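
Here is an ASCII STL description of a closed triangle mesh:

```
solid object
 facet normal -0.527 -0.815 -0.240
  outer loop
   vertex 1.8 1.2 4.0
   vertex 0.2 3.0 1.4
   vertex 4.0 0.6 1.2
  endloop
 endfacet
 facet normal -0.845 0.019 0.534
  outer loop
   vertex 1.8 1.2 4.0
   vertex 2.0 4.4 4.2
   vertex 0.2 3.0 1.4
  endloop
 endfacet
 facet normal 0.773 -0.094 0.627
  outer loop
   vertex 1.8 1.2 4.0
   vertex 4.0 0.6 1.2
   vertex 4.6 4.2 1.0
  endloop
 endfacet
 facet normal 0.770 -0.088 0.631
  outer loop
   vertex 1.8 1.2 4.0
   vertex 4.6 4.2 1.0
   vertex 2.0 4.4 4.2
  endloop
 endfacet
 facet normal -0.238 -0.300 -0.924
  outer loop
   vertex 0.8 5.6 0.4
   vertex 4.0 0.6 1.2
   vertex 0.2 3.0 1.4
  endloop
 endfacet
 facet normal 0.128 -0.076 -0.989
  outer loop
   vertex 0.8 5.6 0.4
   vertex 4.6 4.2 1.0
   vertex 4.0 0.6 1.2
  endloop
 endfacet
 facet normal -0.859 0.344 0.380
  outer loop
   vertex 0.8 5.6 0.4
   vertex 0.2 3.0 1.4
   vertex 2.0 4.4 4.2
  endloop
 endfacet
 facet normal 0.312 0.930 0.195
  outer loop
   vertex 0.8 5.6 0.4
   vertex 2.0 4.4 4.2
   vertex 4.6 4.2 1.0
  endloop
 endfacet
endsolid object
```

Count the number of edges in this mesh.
12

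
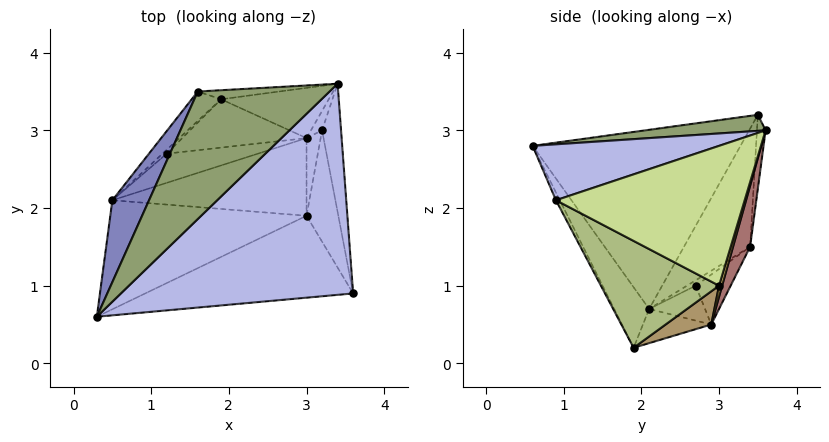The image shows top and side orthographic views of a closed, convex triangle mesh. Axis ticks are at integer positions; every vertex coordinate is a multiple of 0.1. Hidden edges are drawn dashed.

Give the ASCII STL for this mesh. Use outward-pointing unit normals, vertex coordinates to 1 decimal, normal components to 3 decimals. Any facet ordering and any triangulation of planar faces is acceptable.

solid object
 facet normal -0.017 -0.887 -0.461
  outer loop
   vertex 3.0 1.9 0.2
   vertex 3.6 0.9 2.1
   vertex 0.3 0.6 2.8
  endloop
 endfacet
 facet normal -0.906 0.381 0.186
  outer loop
   vertex 0.5 2.1 0.7
   vertex 0.3 0.6 2.8
   vertex 1.6 3.5 3.2
  endloop
 endfacet
 facet normal -0.180 -0.792 -0.583
  outer loop
   vertex 0.5 2.1 0.7
   vertex 3.0 1.9 0.2
   vertex 0.3 0.6 2.8
  endloop
 endfacet
 facet normal 0.224 -0.293 0.929
  outer loop
   vertex 3.4 3.6 3.0
   vertex 0.3 0.6 2.8
   vertex 3.6 0.9 2.1
  endloop
 endfacet
 facet normal 0.119 -0.188 0.975
  outer loop
   vertex 3.4 3.6 3.0
   vertex 1.6 3.5 3.2
   vertex 0.3 0.6 2.8
  endloop
 endfacet
 facet normal 0.958 0.033 -0.285
  outer loop
   vertex 3.2 3.0 1.0
   vertex 3.6 0.9 2.1
   vertex 3.0 1.9 0.2
  endloop
 endfacet
 facet normal 0.984 0.117 -0.134
  outer loop
   vertex 3.2 3.0 1.0
   vertex 3.4 3.6 3.0
   vertex 3.6 0.9 2.1
  endloop
 endfacet
 facet normal -0.166 0.283 -0.944
  outer loop
   vertex 3.0 2.9 0.5
   vertex 3.0 1.9 0.2
   vertex 0.5 2.1 0.7
  endloop
 endfacet
 facet normal 0.914 0.117 -0.389
  outer loop
   vertex 3.0 2.9 0.5
   vertex 3.2 3.0 1.0
   vertex 3.0 1.9 0.2
  endloop
 endfacet
 facet normal 0.302 0.905 -0.302
  outer loop
   vertex 3.0 2.9 0.5
   vertex 3.4 3.6 3.0
   vertex 3.2 3.0 1.0
  endloop
 endfacet
 facet normal -0.623 0.767 -0.155
  outer loop
   vertex 1.9 3.4 1.5
   vertex 0.5 2.1 0.7
   vertex 1.6 3.5 3.2
  endloop
 endfacet
 facet normal -0.063 0.996 -0.070
  outer loop
   vertex 1.9 3.4 1.5
   vertex 1.6 3.5 3.2
   vertex 3.4 3.6 3.0
  endloop
 endfacet
 facet normal 0.165 0.943 -0.290
  outer loop
   vertex 1.9 3.4 1.5
   vertex 3.4 3.6 3.0
   vertex 3.0 2.9 0.5
  endloop
 endfacet
 facet normal -0.268 0.662 -0.700
  outer loop
   vertex 1.2 2.7 1.0
   vertex 3.0 2.9 0.5
   vertex 0.5 2.1 0.7
  endloop
 endfacet
 facet normal -0.498 0.775 -0.388
  outer loop
   vertex 1.2 2.7 1.0
   vertex 0.5 2.1 0.7
   vertex 1.9 3.4 1.5
  endloop
 endfacet
 facet normal -0.259 0.719 -0.645
  outer loop
   vertex 1.2 2.7 1.0
   vertex 1.9 3.4 1.5
   vertex 3.0 2.9 0.5
  endloop
 endfacet
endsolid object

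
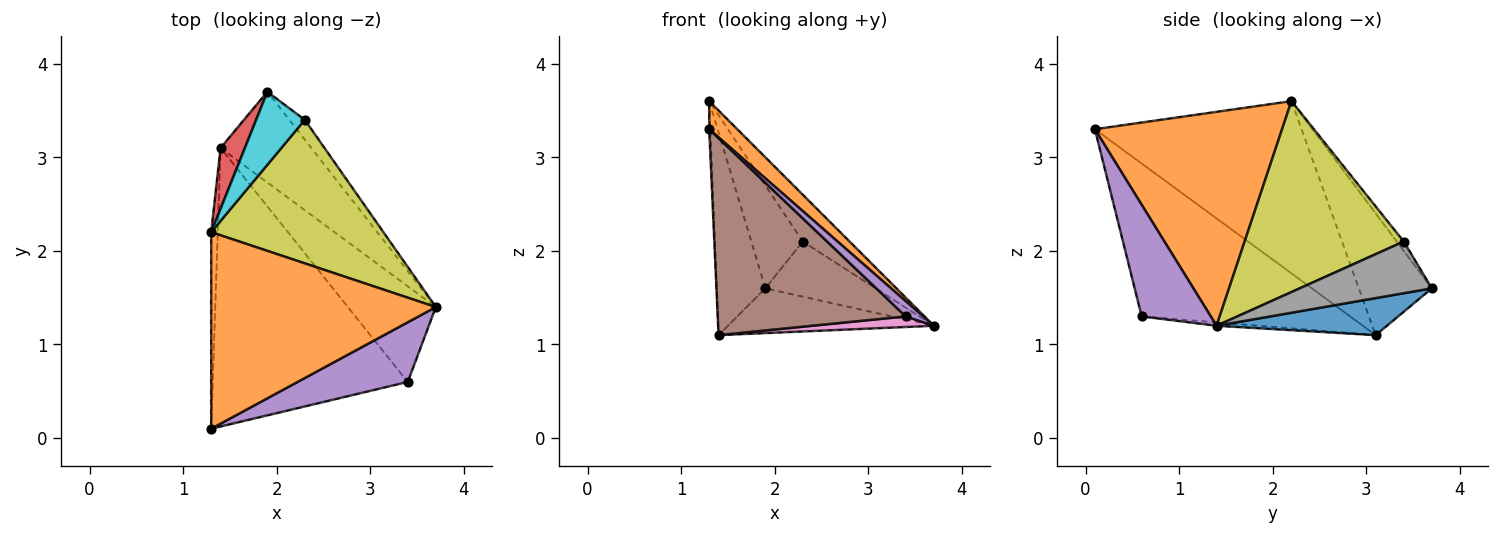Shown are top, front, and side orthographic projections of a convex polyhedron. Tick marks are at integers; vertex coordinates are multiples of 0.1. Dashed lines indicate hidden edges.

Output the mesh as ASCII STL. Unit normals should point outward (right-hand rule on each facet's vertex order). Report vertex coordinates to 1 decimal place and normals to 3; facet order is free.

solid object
 facet normal 0.344 0.415 -0.842
  outer loop
   vertex 1.4 3.1 1.1
   vertex 1.9 3.7 1.6
   vertex 3.7 1.4 1.2
  endloop
 endfacet
 facet normal 0.686 -0.103 0.720
  outer loop
   vertex 1.3 2.2 3.6
   vertex 1.3 0.1 3.3
   vertex 3.7 1.4 1.2
  endloop
 endfacet
 facet normal -0.999 0.005 -0.038
  outer loop
   vertex 1.3 2.2 3.6
   vertex 1.4 3.1 1.1
   vertex 1.3 0.1 3.3
  endloop
 endfacet
 facet normal -0.821 0.547 0.164
  outer loop
   vertex 1.3 2.2 3.6
   vertex 1.9 3.7 1.6
   vertex 1.4 3.1 1.1
  endloop
 endfacet
 facet normal 0.701 -0.176 0.692
  outer loop
   vertex 3.4 0.6 1.3
   vertex 3.7 1.4 1.2
   vertex 1.3 0.1 3.3
  endloop
 endfacet
 facet normal -0.539 -0.486 -0.688
  outer loop
   vertex 3.4 0.6 1.3
   vertex 1.3 0.1 3.3
   vertex 1.4 3.1 1.1
  endloop
 endfacet
 facet normal -0.038 -0.110 -0.993
  outer loop
   vertex 3.4 0.6 1.3
   vertex 1.4 3.1 1.1
   vertex 3.7 1.4 1.2
  endloop
 endfacet
 facet normal 0.748 0.625 -0.224
  outer loop
   vertex 2.3 3.4 2.1
   vertex 3.7 1.4 1.2
   vertex 1.9 3.7 1.6
  endloop
 endfacet
 facet normal 0.725 0.213 0.654
  outer loop
   vertex 2.3 3.4 2.1
   vertex 1.3 2.2 3.6
   vertex 3.7 1.4 1.2
  endloop
 endfacet
 facet normal -0.111 0.811 0.575
  outer loop
   vertex 2.3 3.4 2.1
   vertex 1.9 3.7 1.6
   vertex 1.3 2.2 3.6
  endloop
 endfacet
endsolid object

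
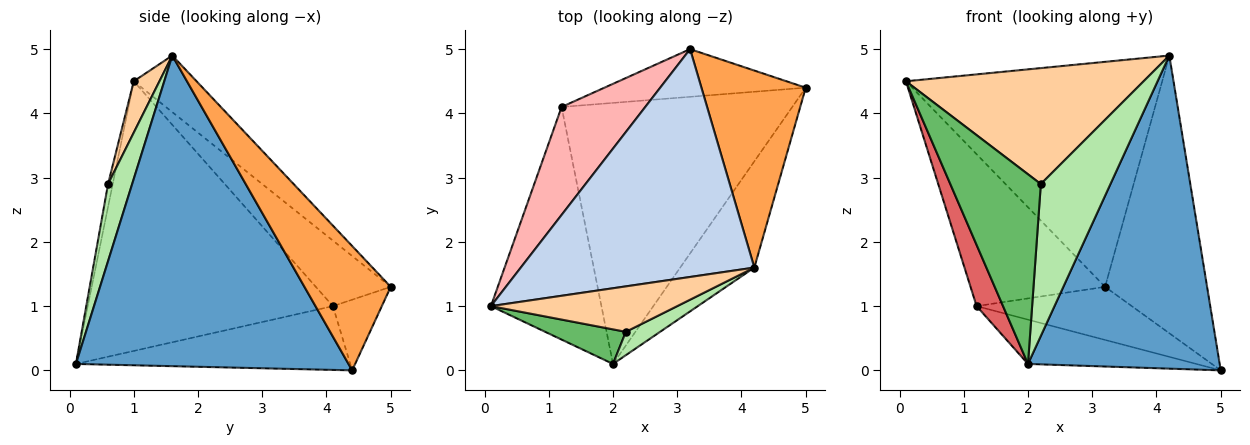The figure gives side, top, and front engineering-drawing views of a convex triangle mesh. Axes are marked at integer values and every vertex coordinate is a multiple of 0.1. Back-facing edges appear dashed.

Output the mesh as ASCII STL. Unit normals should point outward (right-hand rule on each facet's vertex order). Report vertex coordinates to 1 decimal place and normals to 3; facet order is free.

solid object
 facet normal 0.803 -0.565 -0.192
  outer loop
   vertex 2.0 0.1 0.1
   vertex 5.0 4.4 0.0
   vertex 4.2 1.6 4.9
  endloop
 endfacet
 facet normal -0.170 0.692 0.701
  outer loop
   vertex 3.2 5.0 1.3
   vertex 0.1 1.0 4.5
   vertex 4.2 1.6 4.9
  endloop
 endfacet
 facet normal 0.568 0.671 0.476
  outer loop
   vertex 3.2 5.0 1.3
   vertex 4.2 1.6 4.9
   vertex 5.0 4.4 0.0
  endloop
 endfacet
 facet normal 0.100 -0.926 0.363
  outer loop
   vertex 2.2 0.6 2.9
   vertex 4.2 1.6 4.9
   vertex 0.1 1.0 4.5
  endloop
 endfacet
 facet normal -0.051 -0.983 0.179
  outer loop
   vertex 2.2 0.6 2.9
   vertex 0.1 1.0 4.5
   vertex 2.0 0.1 0.1
  endloop
 endfacet
 facet normal 0.324 -0.935 0.144
  outer loop
   vertex 2.2 0.6 2.9
   vertex 2.0 0.1 0.1
   vertex 4.2 1.6 4.9
  endloop
 endfacet
 facet normal -0.921 -0.099 -0.377
  outer loop
   vertex 1.2 4.1 1.0
   vertex 2.0 0.1 0.1
   vertex 0.1 1.0 4.5
  endloop
 endfacet
 facet normal -0.413 0.742 0.528
  outer loop
   vertex 1.2 4.1 1.0
   vertex 0.1 1.0 4.5
   vertex 3.2 5.0 1.3
  endloop
 endfacet
 facet normal -0.263 0.161 -0.951
  outer loop
   vertex 1.2 4.1 1.0
   vertex 5.0 4.4 0.0
   vertex 2.0 0.1 0.1
  endloop
 endfacet
 facet normal -0.228 0.724 -0.651
  outer loop
   vertex 1.2 4.1 1.0
   vertex 3.2 5.0 1.3
   vertex 5.0 4.4 0.0
  endloop
 endfacet
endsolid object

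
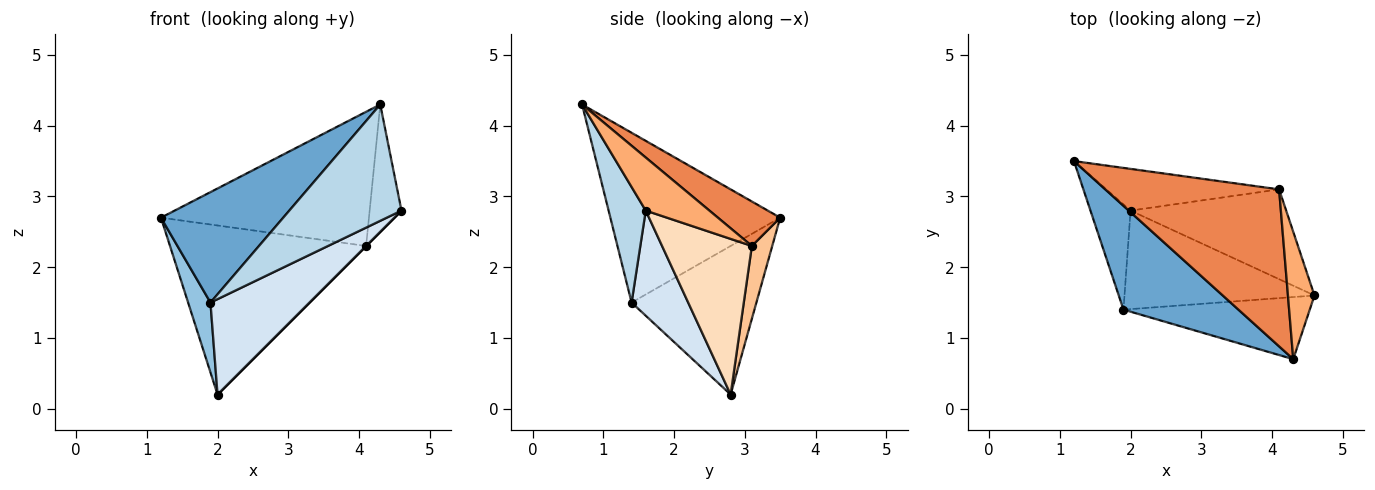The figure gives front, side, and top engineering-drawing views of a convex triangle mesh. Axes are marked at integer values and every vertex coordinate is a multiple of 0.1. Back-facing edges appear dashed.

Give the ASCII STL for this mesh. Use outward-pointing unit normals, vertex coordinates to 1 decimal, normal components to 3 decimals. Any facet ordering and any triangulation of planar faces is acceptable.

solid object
 facet normal -0.711 -0.512 0.482
  outer loop
   vertex 1.9 1.4 1.5
   vertex 4.3 0.7 4.3
   vertex 1.2 3.5 2.7
  endloop
 endfacet
 facet normal -0.951 -0.170 -0.257
  outer loop
   vertex 1.9 1.4 1.5
   vertex 1.2 3.5 2.7
   vertex 2.0 2.8 0.2
  endloop
 endfacet
 facet normal 0.280 -0.847 -0.452
  outer loop
   vertex 1.9 1.4 1.5
   vertex 4.6 1.6 2.8
   vertex 4.3 0.7 4.3
  endloop
 endfacet
 facet normal 0.369 -0.646 -0.668
  outer loop
   vertex 1.9 1.4 1.5
   vertex 2.0 2.8 0.2
   vertex 4.6 1.6 2.8
  endloop
 endfacet
 facet normal 0.191 0.638 0.746
  outer loop
   vertex 4.1 3.1 2.3
   vertex 1.2 3.5 2.7
   vertex 4.3 0.7 4.3
  endloop
 endfacet
 facet normal 0.816 0.408 0.408
  outer loop
   vertex 4.1 3.1 2.3
   vertex 4.3 0.7 4.3
   vertex 4.6 1.6 2.8
  endloop
 endfacet
 facet normal 0.100 0.966 -0.238
  outer loop
   vertex 4.1 3.1 2.3
   vertex 2.0 2.8 0.2
   vertex 1.2 3.5 2.7
  endloop
 endfacet
 facet normal 0.707 0.000 -0.707
  outer loop
   vertex 4.1 3.1 2.3
   vertex 4.6 1.6 2.8
   vertex 2.0 2.8 0.2
  endloop
 endfacet
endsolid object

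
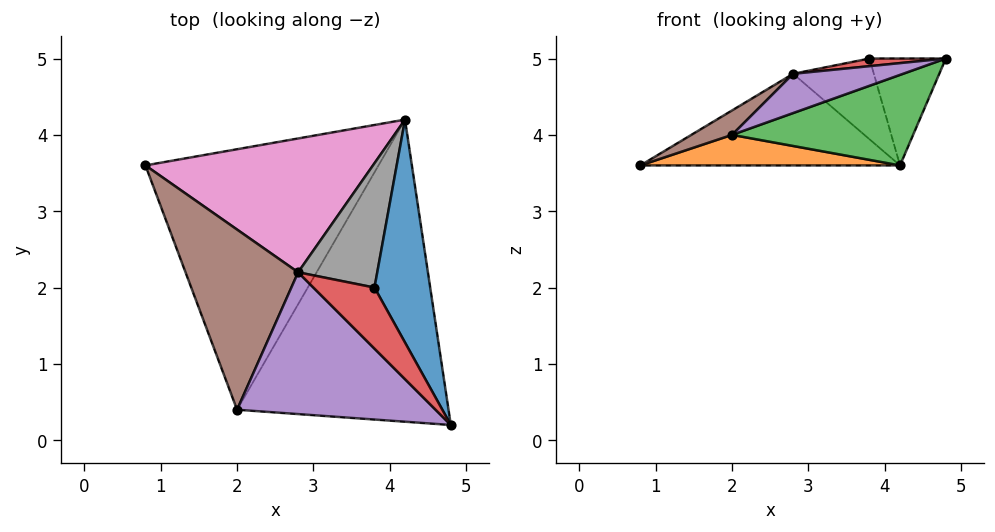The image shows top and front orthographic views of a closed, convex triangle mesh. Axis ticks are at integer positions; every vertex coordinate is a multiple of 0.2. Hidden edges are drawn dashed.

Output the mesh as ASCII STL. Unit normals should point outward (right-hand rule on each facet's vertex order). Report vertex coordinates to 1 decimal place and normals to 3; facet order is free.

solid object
 facet normal 0.614 0.341 0.712
  outer loop
   vertex 3.8 2.0 5.0
   vertex 4.8 0.2 5.0
   vertex 4.2 4.2 3.6
  endloop
 endfacet
 facet normal 0.021 -0.116 -0.993
  outer loop
   vertex 2.0 0.4 4.0
   vertex 0.8 3.6 3.6
   vertex 4.2 4.2 3.6
  endloop
 endfacet
 facet normal 0.306 -0.273 -0.912
  outer loop
   vertex 2.0 0.4 4.0
   vertex 4.2 4.2 3.6
   vertex 4.8 0.2 5.0
  endloop
 endfacet
 facet normal -0.218 -0.121 0.968
  outer loop
   vertex 2.8 2.2 4.8
   vertex 4.8 0.2 5.0
   vertex 3.8 2.0 5.0
  endloop
 endfacet
 facet normal -0.341 -0.251 0.906
  outer loop
   vertex 2.8 2.2 4.8
   vertex 2.0 0.4 4.0
   vertex 4.8 0.2 5.0
  endloop
 endfacet
 facet normal -0.567 -0.111 0.816
  outer loop
   vertex 2.8 2.2 4.8
   vertex 0.8 3.6 3.6
   vertex 2.0 0.4 4.0
  endloop
 endfacet
 facet normal -0.099 0.562 0.821
  outer loop
   vertex 2.8 2.2 4.8
   vertex 4.2 4.2 3.6
   vertex 0.8 3.6 3.6
  endloop
 endfacet
 facet normal -0.059 0.544 0.837
  outer loop
   vertex 2.8 2.2 4.8
   vertex 3.8 2.0 5.0
   vertex 4.2 4.2 3.6
  endloop
 endfacet
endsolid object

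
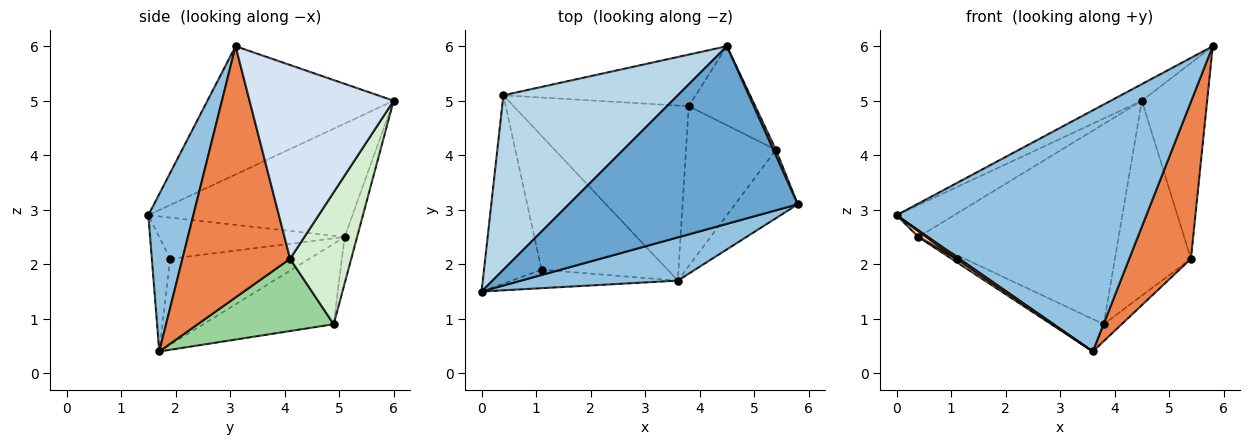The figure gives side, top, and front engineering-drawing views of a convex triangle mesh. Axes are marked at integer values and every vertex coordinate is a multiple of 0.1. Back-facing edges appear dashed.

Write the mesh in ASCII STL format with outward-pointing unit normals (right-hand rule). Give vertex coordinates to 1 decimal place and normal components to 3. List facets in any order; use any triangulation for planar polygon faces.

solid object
 facet normal -0.487 0.081 0.869
  outer loop
   vertex 4.5 6.0 5.0
   vertex 0.0 1.5 2.9
   vertex 5.8 3.1 6.0
  endloop
 endfacet
 facet normal 0.175 -0.969 0.174
  outer loop
   vertex 3.6 1.7 0.4
   vertex 5.8 3.1 6.0
   vertex 0.0 1.5 2.9
  endloop
 endfacet
 facet normal -0.539 0.152 0.829
  outer loop
   vertex 0.4 5.1 2.5
   vertex 0.0 1.5 2.9
   vertex 4.5 6.0 5.0
  endloop
 endfacet
 facet normal 0.911 0.413 0.012
  outer loop
   vertex 5.4 4.1 2.1
   vertex 4.5 6.0 5.0
   vertex 5.8 3.1 6.0
  endloop
 endfacet
 facet normal 0.848 -0.486 -0.212
  outer loop
   vertex 5.4 4.1 2.1
   vertex 5.8 3.1 6.0
   vertex 3.6 1.7 0.4
  endloop
 endfacet
 facet normal -0.565 -0.087 -0.820
  outer loop
   vertex 1.1 1.9 2.1
   vertex 3.6 1.7 0.4
   vertex 0.0 1.5 2.9
  endloop
 endfacet
 facet normal -0.582 -0.026 -0.813
  outer loop
   vertex 1.1 1.9 2.1
   vertex 0.0 1.5 2.9
   vertex 0.4 5.1 2.5
  endloop
 endfacet
 facet normal -0.563 -0.020 -0.826
  outer loop
   vertex 1.1 1.9 2.1
   vertex 0.4 5.1 2.5
   vertex 3.6 1.7 0.4
  endloop
 endfacet
 facet normal -0.412 0.166 -0.896
  outer loop
   vertex 3.8 4.9 0.9
   vertex 3.6 1.7 0.4
   vertex 0.4 5.1 2.5
  endloop
 endfacet
 facet normal 0.624 0.082 -0.777
  outer loop
   vertex 3.8 4.9 0.9
   vertex 5.4 4.1 2.1
   vertex 3.6 1.7 0.4
  endloop
 endfacet
 facet normal -0.060 0.967 -0.249
  outer loop
   vertex 3.8 4.9 0.9
   vertex 0.4 5.1 2.5
   vertex 4.5 6.0 5.0
  endloop
 endfacet
 facet normal 0.598 0.743 -0.301
  outer loop
   vertex 3.8 4.9 0.9
   vertex 4.5 6.0 5.0
   vertex 5.4 4.1 2.1
  endloop
 endfacet
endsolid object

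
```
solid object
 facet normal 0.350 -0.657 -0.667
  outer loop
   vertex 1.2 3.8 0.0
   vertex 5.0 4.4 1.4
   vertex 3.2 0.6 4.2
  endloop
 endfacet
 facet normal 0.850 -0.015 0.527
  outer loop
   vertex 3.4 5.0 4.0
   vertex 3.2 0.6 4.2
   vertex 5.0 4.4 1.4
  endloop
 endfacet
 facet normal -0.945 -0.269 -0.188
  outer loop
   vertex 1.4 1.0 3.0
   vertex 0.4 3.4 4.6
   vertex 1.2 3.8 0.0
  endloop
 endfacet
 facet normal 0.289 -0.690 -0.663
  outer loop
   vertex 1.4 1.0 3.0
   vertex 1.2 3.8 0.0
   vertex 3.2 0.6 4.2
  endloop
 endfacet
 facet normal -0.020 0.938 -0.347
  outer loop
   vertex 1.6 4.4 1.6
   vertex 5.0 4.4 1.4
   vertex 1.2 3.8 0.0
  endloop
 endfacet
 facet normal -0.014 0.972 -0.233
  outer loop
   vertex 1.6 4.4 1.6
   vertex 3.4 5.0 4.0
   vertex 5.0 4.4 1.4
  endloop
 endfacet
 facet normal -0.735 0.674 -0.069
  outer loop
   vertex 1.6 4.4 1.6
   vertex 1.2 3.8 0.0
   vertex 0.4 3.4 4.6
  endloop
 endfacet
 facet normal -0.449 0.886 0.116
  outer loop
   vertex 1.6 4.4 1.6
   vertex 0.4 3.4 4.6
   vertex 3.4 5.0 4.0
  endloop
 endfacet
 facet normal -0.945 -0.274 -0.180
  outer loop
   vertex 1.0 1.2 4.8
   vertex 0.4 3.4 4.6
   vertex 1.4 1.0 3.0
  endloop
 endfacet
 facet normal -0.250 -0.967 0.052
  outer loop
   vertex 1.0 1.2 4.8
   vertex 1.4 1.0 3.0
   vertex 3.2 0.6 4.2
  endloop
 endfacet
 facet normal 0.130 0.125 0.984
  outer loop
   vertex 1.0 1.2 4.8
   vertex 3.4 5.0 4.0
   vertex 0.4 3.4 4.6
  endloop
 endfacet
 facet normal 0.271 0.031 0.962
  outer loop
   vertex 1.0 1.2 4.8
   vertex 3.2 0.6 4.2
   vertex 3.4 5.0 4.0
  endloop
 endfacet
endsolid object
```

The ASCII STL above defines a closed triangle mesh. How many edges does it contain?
18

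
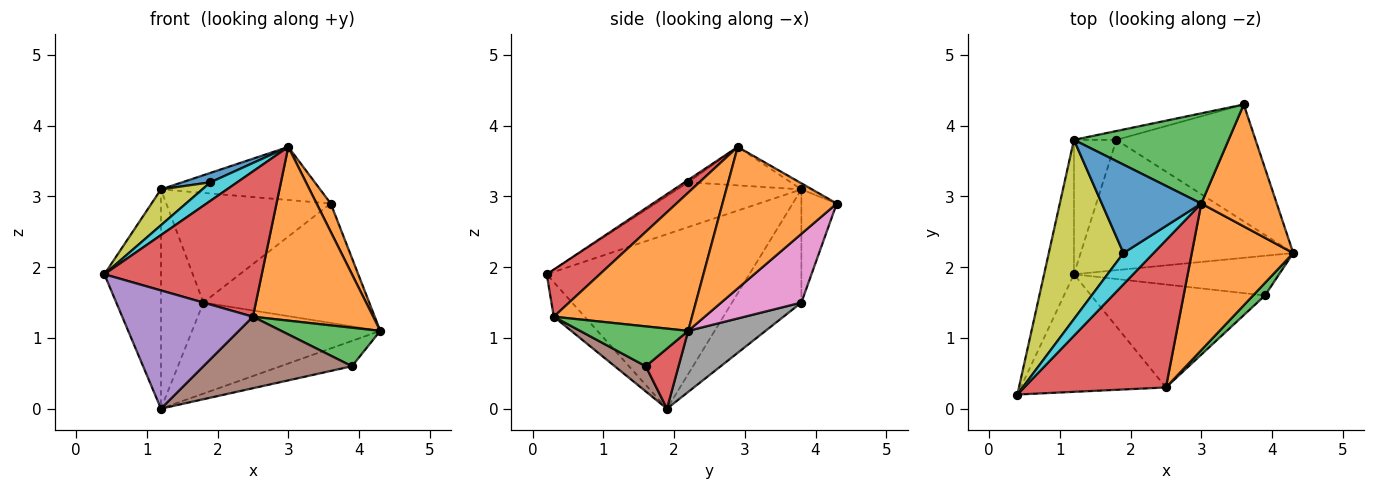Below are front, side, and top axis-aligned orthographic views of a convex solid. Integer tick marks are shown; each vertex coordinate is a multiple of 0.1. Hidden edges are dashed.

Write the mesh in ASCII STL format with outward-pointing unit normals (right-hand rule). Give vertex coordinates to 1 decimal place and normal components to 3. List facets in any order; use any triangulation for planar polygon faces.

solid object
 facet normal -0.950 0.265 -0.163
  outer loop
   vertex 1.2 3.8 3.1
   vertex 1.2 1.9 0.0
   vertex 0.4 0.2 1.9
  endloop
 endfacet
 facet normal 0.877 -0.109 0.468
  outer loop
   vertex 3.0 2.9 3.7
   vertex 4.3 2.2 1.1
   vertex 3.6 4.3 2.9
  endloop
 endfacet
 facet normal -0.034 0.507 0.861
  outer loop
   vertex 3.0 2.9 3.7
   vertex 3.6 4.3 2.9
   vertex 1.2 3.8 3.1
  endloop
 endfacet
 facet normal 0.240 0.522 -0.818
  outer loop
   vertex 3.9 1.6 0.6
   vertex 1.2 1.9 0.0
   vertex 4.3 2.2 1.1
  endloop
 endfacet
 facet normal -0.210 0.975 -0.079
  outer loop
   vertex 1.8 3.8 1.5
   vertex 1.2 3.8 3.1
   vertex 3.6 4.3 2.9
  endloop
 endfacet
 facet normal -0.812 0.497 -0.305
  outer loop
   vertex 1.8 3.8 1.5
   vertex 1.2 1.9 0.0
   vertex 1.2 3.8 3.1
  endloop
 endfacet
 facet normal 0.327 0.676 -0.661
  outer loop
   vertex 1.8 3.8 1.5
   vertex 3.6 4.3 2.9
   vertex 4.3 2.2 1.1
  endloop
 endfacet
 facet normal 0.229 0.558 -0.798
  outer loop
   vertex 1.8 3.8 1.5
   vertex 4.3 2.2 1.1
   vertex 1.2 1.9 0.0
  endloop
 endfacet
 facet normal -0.507 -0.169 0.845
  outer loop
   vertex 1.9 2.2 3.2
   vertex 1.2 3.8 3.1
   vertex 0.4 0.2 1.9
  endloop
 endfacet
 facet normal -0.067 -0.508 0.859
  outer loop
   vertex 1.9 2.2 3.2
   vertex 0.4 0.2 1.9
   vertex 3.0 2.9 3.7
  endloop
 endfacet
 facet normal -0.359 -0.099 0.928
  outer loop
   vertex 1.9 2.2 3.2
   vertex 3.0 2.9 3.7
   vertex 1.2 3.8 3.1
  endloop
 endfacet
 facet normal 0.660 -0.574 0.485
  outer loop
   vertex 2.5 0.3 1.3
   vertex 4.3 2.2 1.1
   vertex 3.0 2.9 3.7
  endloop
 endfacet
 facet normal 0.720 -0.660 0.215
  outer loop
   vertex 2.5 0.3 1.3
   vertex 3.9 1.6 0.6
   vertex 4.3 2.2 1.1
  endloop
 endfacet
 facet normal 0.230 -0.684 0.693
  outer loop
   vertex 2.5 0.3 1.3
   vertex 3.0 2.9 3.7
   vertex 0.4 0.2 1.9
  endloop
 endfacet
 facet normal -0.165 -0.699 -0.695
  outer loop
   vertex 2.5 0.3 1.3
   vertex 0.4 0.2 1.9
   vertex 1.2 1.9 0.0
  endloop
 endfacet
 facet normal 0.118 -0.567 -0.816
  outer loop
   vertex 2.5 0.3 1.3
   vertex 1.2 1.9 0.0
   vertex 3.9 1.6 0.6
  endloop
 endfacet
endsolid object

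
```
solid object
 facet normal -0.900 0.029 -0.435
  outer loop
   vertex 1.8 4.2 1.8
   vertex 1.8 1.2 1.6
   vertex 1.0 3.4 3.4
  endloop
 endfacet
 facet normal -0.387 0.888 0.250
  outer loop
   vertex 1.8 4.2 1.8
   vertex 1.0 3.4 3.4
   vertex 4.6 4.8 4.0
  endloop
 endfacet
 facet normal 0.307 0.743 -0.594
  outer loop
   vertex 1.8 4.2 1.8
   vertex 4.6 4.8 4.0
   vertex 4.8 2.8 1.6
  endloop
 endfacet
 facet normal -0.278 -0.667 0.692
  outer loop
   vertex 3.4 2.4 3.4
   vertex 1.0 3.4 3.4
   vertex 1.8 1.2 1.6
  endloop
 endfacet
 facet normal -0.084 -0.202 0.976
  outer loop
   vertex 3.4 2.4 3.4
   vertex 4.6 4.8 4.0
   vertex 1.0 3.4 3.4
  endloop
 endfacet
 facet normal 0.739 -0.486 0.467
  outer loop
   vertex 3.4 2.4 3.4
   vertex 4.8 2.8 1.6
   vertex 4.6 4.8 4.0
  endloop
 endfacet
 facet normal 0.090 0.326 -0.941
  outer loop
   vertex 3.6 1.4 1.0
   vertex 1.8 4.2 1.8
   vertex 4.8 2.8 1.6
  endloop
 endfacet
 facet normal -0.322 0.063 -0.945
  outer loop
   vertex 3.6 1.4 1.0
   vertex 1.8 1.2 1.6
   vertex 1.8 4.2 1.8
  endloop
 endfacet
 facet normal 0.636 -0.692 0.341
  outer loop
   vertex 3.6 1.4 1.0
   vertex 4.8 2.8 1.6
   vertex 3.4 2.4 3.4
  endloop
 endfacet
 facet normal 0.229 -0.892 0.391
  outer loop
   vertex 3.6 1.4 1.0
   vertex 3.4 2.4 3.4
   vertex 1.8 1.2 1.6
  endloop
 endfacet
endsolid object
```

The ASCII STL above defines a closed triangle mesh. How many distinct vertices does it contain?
7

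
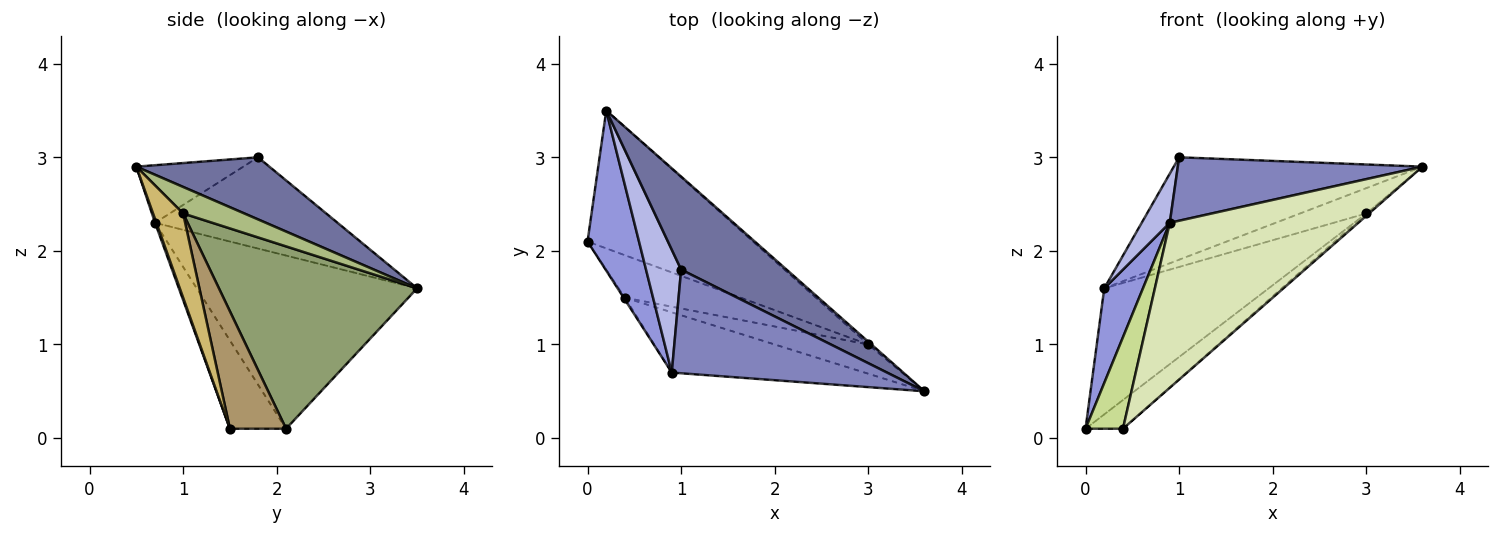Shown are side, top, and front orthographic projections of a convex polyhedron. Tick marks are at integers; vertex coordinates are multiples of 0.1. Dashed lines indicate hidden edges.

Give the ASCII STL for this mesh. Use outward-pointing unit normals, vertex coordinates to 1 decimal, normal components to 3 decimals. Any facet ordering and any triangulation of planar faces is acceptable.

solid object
 facet normal 0.368 0.688 0.625
  outer loop
   vertex 1.0 1.8 3.0
   vertex 3.6 0.5 2.9
   vertex 0.2 3.5 1.6
  endloop
 endfacet
 facet normal -0.222 -0.509 0.832
  outer loop
   vertex 0.9 0.7 2.3
   vertex 3.6 0.5 2.9
   vertex 1.0 1.8 3.0
  endloop
 endfacet
 facet normal -0.945 -0.166 0.281
  outer loop
   vertex 0.9 0.7 2.3
   vertex 0.2 3.5 1.6
   vertex 0.0 2.1 0.1
  endloop
 endfacet
 facet normal -0.924 -0.142 0.355
  outer loop
   vertex 0.9 0.7 2.3
   vertex 1.0 1.8 3.0
   vertex 0.2 3.5 1.6
  endloop
 endfacet
 facet normal 0.631 0.523 -0.573
  outer loop
   vertex 3.0 1.0 2.4
   vertex 0.0 2.1 0.1
   vertex 0.2 3.5 1.6
  endloop
 endfacet
 facet normal 0.676 0.732 -0.080
  outer loop
   vertex 3.0 1.0 2.4
   vertex 0.2 3.5 1.6
   vertex 3.6 0.5 2.9
  endloop
 endfacet
 facet normal -0.832 -0.555 -0.013
  outer loop
   vertex 0.4 1.5 0.1
   vertex 0.9 0.7 2.3
   vertex 0.0 2.1 0.1
  endloop
 endfacet
 facet normal 0.007 -0.939 -0.343
  outer loop
   vertex 0.4 1.5 0.1
   vertex 3.6 0.5 2.9
   vertex 0.9 0.7 2.3
  endloop
 endfacet
 facet normal 0.643 0.429 -0.634
  outer loop
   vertex 0.4 1.5 0.1
   vertex 0.0 2.1 0.1
   vertex 3.0 1.0 2.4
  endloop
 endfacet
 facet normal 0.668 0.059 -0.742
  outer loop
   vertex 0.4 1.5 0.1
   vertex 3.0 1.0 2.4
   vertex 3.6 0.5 2.9
  endloop
 endfacet
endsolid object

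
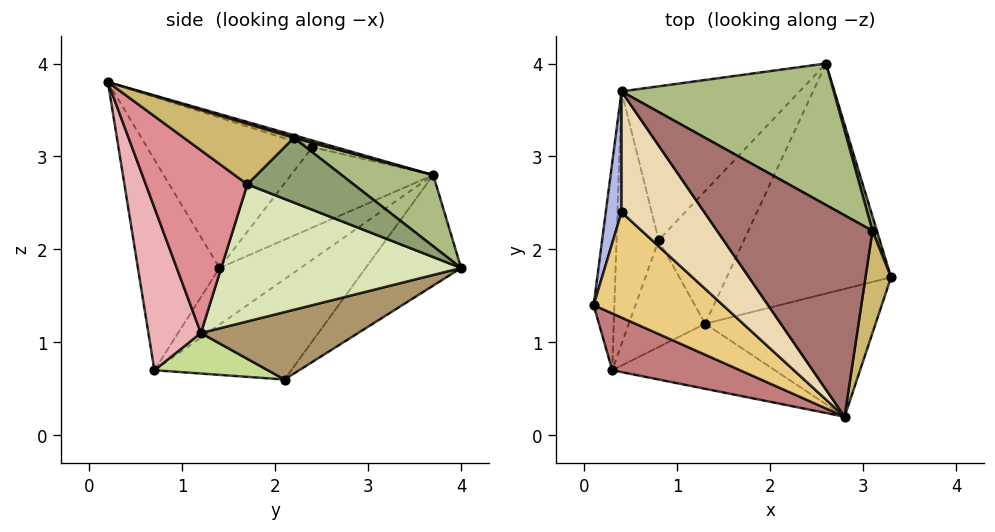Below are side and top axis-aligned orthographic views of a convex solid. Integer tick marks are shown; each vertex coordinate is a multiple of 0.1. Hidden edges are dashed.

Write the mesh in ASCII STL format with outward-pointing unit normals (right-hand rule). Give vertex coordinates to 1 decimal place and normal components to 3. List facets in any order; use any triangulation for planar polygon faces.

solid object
 facet normal -0.366 0.720 -0.590
  outer loop
   vertex 0.4 3.7 2.8
   vertex 2.6 4.0 1.8
   vertex 0.8 2.1 0.6
  endloop
 endfacet
 facet normal -0.906 0.262 -0.332
  outer loop
   vertex 0.3 0.7 0.7
   vertex 0.1 1.4 1.8
   vertex 0.4 3.7 2.8
  endloop
 endfacet
 facet normal -0.883 0.289 -0.371
  outer loop
   vertex 0.3 0.7 0.7
   vertex 0.4 3.7 2.8
   vertex 0.8 2.1 0.6
  endloop
 endfacet
 facet normal -0.980 0.044 0.192
  outer loop
   vertex 0.4 2.4 3.1
   vertex 0.4 3.7 2.8
   vertex 0.1 1.4 1.8
  endloop
 endfacet
 facet normal 0.947 0.314 0.065
  outer loop
   vertex 3.1 2.2 3.2
   vertex 3.3 1.7 2.7
   vertex 2.6 4.0 1.8
  endloop
 endfacet
 facet normal 0.245 0.637 0.731
  outer loop
   vertex 3.1 2.2 3.2
   vertex 2.6 4.0 1.8
   vertex 0.4 3.7 2.8
  endloop
 endfacet
 facet normal 0.457 -0.225 -0.861
  outer loop
   vertex 1.3 1.2 1.1
   vertex 0.3 0.7 0.7
   vertex 0.8 2.1 0.6
  endloop
 endfacet
 facet normal 0.637 -0.105 -0.764
  outer loop
   vertex 1.3 1.2 1.1
   vertex 2.6 4.0 1.8
   vertex 3.3 1.7 2.7
  endloop
 endfacet
 facet normal 0.617 -0.091 -0.781
  outer loop
   vertex 1.3 1.2 1.1
   vertex 0.8 2.1 0.6
   vertex 2.6 4.0 1.8
  endloop
 endfacet
 facet normal 0.921 -0.021 0.390
  outer loop
   vertex 2.8 0.2 3.8
   vertex 3.3 1.7 2.7
   vertex 3.1 2.2 3.2
  endloop
 endfacet
 facet normal -0.645 -0.527 0.554
  outer loop
   vertex 2.8 0.2 3.8
   vertex 0.4 2.4 3.1
   vertex 0.1 1.4 1.8
  endloop
 endfacet
 facet normal -0.078 0.224 0.971
  outer loop
   vertex 2.8 0.2 3.8
   vertex 0.4 3.7 2.8
   vertex 0.4 2.4 3.1
  endloop
 endfacet
 facet normal 0.016 0.285 0.958
  outer loop
   vertex 2.8 0.2 3.8
   vertex 3.1 2.2 3.2
   vertex 0.4 3.7 2.8
  endloop
 endfacet
 facet normal -0.587 -0.727 0.356
  outer loop
   vertex 2.8 0.2 3.8
   vertex 0.1 1.4 1.8
   vertex 0.3 0.7 0.7
  endloop
 endfacet
 facet normal 0.587 -0.597 -0.547
  outer loop
   vertex 2.8 0.2 3.8
   vertex 1.3 1.2 1.1
   vertex 3.3 1.7 2.7
  endloop
 endfacet
 facet normal 0.539 -0.647 -0.539
  outer loop
   vertex 2.8 0.2 3.8
   vertex 0.3 0.7 0.7
   vertex 1.3 1.2 1.1
  endloop
 endfacet
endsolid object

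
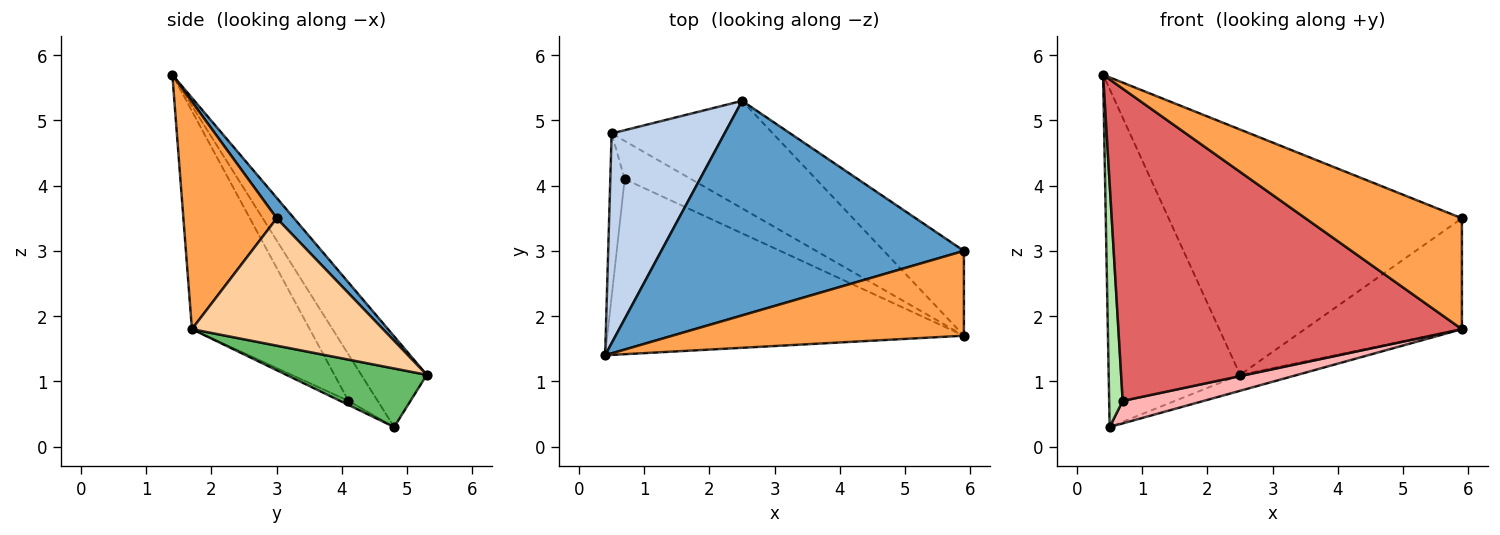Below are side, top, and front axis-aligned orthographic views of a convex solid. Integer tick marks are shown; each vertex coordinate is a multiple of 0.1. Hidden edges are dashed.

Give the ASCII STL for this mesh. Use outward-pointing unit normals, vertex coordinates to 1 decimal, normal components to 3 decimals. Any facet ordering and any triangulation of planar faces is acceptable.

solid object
 facet normal 0.044 0.752 0.658
  outer loop
   vertex 2.5 5.3 1.1
   vertex 0.4 1.4 5.7
   vertex 5.9 3.0 3.5
  endloop
 endfacet
 facet normal -0.390 0.783 0.485
  outer loop
   vertex 2.5 5.3 1.1
   vertex 0.5 4.8 0.3
   vertex 0.4 1.4 5.7
  endloop
 endfacet
 facet normal 0.428 -0.718 0.549
  outer loop
   vertex 5.9 1.7 1.8
   vertex 5.9 3.0 3.5
   vertex 0.4 1.4 5.7
  endloop
 endfacet
 facet normal 0.695 0.571 -0.437
  outer loop
   vertex 5.9 1.7 1.8
   vertex 2.5 5.3 1.1
   vertex 5.9 3.0 3.5
  endloop
 endfacet
 facet normal 0.338 0.138 -0.931
  outer loop
   vertex 5.9 1.7 1.8
   vertex 0.5 4.8 0.3
   vertex 2.5 5.3 1.1
  endloop
 endfacet
 facet normal -0.874 -0.404 -0.271
  outer loop
   vertex 0.7 4.1 0.7
   vertex 0.4 1.4 5.7
   vertex 0.5 4.8 0.3
  endloop
 endfacet
 facet normal -0.287 -0.836 -0.468
  outer loop
   vertex 0.7 4.1 0.7
   vertex 5.9 1.7 1.8
   vertex 0.4 1.4 5.7
  endloop
 endfacet
 facet normal -0.052 -0.507 -0.861
  outer loop
   vertex 0.7 4.1 0.7
   vertex 0.5 4.8 0.3
   vertex 5.9 1.7 1.8
  endloop
 endfacet
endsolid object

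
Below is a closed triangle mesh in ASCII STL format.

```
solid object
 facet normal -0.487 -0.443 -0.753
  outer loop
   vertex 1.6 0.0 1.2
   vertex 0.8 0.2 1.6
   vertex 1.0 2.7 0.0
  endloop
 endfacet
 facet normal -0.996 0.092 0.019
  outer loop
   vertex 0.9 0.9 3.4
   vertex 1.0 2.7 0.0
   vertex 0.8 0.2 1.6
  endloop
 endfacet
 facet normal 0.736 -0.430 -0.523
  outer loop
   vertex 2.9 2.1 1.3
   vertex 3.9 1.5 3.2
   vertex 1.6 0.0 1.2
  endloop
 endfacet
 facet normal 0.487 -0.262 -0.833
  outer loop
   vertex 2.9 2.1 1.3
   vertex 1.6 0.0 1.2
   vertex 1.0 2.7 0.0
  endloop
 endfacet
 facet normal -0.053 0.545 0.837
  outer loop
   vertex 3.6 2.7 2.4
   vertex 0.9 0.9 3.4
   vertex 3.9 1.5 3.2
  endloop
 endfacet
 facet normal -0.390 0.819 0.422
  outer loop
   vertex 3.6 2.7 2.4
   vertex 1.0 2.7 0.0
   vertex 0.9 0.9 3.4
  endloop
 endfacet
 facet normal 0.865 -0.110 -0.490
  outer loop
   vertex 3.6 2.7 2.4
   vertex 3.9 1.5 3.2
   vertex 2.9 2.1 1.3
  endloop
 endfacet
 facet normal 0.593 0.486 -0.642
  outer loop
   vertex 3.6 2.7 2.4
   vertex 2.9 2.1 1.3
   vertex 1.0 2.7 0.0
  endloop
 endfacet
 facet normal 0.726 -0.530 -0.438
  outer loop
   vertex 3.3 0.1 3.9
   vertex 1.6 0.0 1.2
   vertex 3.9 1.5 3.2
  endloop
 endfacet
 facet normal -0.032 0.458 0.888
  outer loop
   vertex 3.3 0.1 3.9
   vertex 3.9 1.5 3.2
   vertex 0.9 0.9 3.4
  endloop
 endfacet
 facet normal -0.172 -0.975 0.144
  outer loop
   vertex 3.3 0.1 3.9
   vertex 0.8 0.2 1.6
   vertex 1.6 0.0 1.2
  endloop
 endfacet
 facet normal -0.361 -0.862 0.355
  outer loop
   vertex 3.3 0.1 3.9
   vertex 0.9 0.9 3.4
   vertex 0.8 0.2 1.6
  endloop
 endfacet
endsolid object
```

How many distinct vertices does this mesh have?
8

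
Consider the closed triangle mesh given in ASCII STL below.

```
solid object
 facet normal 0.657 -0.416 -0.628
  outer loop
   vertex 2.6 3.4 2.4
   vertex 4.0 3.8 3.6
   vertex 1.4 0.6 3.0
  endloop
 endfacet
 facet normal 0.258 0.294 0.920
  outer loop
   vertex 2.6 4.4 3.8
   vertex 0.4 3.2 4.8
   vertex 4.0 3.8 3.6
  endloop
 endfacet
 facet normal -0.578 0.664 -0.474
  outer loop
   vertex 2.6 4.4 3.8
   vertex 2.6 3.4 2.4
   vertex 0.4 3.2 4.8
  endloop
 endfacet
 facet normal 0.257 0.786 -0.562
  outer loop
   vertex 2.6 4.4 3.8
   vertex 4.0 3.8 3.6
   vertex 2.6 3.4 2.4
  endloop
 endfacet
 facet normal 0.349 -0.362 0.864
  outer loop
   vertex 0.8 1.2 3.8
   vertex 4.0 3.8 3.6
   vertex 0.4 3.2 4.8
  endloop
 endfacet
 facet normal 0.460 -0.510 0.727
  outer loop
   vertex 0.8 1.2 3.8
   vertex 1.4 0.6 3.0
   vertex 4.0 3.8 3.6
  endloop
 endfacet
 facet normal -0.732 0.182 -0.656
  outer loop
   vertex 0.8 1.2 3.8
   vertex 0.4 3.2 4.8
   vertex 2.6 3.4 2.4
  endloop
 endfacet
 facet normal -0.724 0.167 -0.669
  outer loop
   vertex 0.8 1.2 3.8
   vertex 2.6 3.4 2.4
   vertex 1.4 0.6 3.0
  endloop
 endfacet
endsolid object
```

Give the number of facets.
8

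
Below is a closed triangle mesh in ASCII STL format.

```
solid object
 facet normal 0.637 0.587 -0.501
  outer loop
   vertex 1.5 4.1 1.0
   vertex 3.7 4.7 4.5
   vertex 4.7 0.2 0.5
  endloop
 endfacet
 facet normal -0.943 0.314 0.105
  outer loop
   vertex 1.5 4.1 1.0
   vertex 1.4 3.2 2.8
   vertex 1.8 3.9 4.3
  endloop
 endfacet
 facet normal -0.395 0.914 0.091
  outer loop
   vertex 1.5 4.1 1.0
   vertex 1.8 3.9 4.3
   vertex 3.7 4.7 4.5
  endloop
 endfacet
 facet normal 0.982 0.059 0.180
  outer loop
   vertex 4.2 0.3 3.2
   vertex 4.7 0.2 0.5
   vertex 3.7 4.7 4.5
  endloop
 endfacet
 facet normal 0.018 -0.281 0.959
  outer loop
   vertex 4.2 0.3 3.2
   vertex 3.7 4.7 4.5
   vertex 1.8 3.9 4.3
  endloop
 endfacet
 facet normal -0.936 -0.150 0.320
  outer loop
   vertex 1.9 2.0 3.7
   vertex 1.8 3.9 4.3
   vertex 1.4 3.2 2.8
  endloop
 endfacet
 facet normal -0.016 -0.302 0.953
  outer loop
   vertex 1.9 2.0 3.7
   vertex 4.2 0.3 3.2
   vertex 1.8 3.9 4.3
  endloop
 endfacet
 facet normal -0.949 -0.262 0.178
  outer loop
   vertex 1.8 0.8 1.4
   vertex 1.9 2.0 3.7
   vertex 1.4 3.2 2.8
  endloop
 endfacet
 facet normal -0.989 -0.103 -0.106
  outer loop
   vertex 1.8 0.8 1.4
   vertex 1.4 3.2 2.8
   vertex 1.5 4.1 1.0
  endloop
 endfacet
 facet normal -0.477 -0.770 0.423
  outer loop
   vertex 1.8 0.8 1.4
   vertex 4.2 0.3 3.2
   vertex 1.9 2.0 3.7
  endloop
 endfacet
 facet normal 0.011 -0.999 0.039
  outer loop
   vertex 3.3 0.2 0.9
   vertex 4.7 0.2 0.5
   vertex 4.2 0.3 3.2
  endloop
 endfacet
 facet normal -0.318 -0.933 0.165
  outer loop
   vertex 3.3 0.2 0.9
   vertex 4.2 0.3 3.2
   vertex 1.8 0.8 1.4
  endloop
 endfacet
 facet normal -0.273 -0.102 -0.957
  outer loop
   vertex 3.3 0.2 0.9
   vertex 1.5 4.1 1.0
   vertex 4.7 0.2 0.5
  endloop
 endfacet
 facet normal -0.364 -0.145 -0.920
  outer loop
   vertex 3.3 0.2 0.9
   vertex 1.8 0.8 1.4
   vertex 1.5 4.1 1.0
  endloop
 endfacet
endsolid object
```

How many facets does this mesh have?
14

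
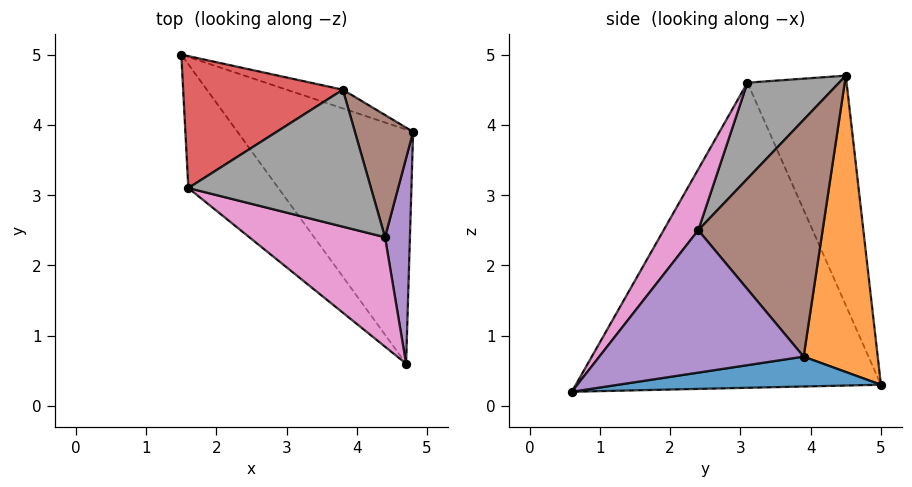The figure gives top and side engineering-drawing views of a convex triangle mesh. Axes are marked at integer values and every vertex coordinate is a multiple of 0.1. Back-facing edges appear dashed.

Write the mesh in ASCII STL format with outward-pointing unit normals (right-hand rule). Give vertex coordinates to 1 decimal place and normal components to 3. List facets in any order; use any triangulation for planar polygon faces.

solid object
 facet normal 0.166 0.143 -0.976
  outer loop
   vertex 4.7 0.6 0.2
   vertex 1.5 5.0 0.3
   vertex 4.8 3.9 0.7
  endloop
 endfacet
 facet normal 0.322 0.945 -0.061
  outer loop
   vertex 3.8 4.5 4.7
   vertex 4.8 3.9 0.7
   vertex 1.5 5.0 0.3
  endloop
 endfacet
 facet normal -0.789 -0.569 -0.233
  outer loop
   vertex 1.6 3.1 4.6
   vertex 1.5 5.0 0.3
   vertex 4.7 0.6 0.2
  endloop
 endfacet
 facet normal -0.513 0.781 0.357
  outer loop
   vertex 1.6 3.1 4.6
   vertex 3.8 4.5 4.7
   vertex 1.5 5.0 0.3
  endloop
 endfacet
 facet normal 0.984 -0.056 0.172
  outer loop
   vertex 4.4 2.4 2.5
   vertex 4.7 0.6 0.2
   vertex 4.8 3.9 0.7
  endloop
 endfacet
 facet normal 0.971 0.027 0.239
  outer loop
   vertex 4.4 2.4 2.5
   vertex 4.8 3.9 0.7
   vertex 3.8 4.5 4.7
  endloop
 endfacet
 facet normal 0.276 -0.739 0.614
  outer loop
   vertex 4.4 2.4 2.5
   vertex 1.6 3.1 4.6
   vertex 4.7 0.6 0.2
  endloop
 endfacet
 facet normal 0.364 -0.622 0.693
  outer loop
   vertex 4.4 2.4 2.5
   vertex 3.8 4.5 4.7
   vertex 1.6 3.1 4.6
  endloop
 endfacet
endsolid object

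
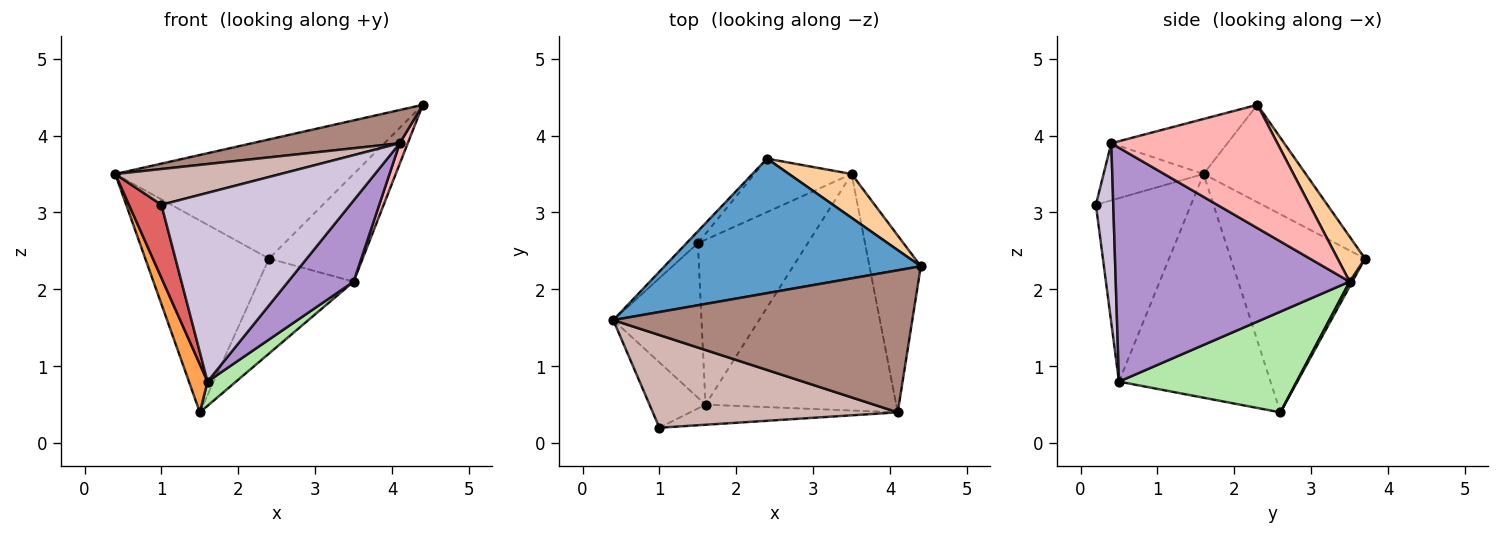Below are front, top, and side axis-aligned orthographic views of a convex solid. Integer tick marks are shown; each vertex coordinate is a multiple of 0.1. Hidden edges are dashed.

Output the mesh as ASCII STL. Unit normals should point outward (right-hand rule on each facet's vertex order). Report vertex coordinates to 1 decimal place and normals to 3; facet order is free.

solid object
 facet normal -0.274 0.638 0.720
  outer loop
   vertex 2.4 3.7 2.4
   vertex 0.4 1.6 3.5
   vertex 4.4 2.3 4.4
  endloop
 endfacet
 facet normal -0.734 0.677 -0.042
  outer loop
   vertex 1.5 2.6 0.4
   vertex 0.4 1.6 3.5
   vertex 2.4 3.7 2.4
  endloop
 endfacet
 facet normal -0.924 -0.113 -0.365
  outer loop
   vertex 1.6 0.5 0.8
   vertex 0.4 1.6 3.5
   vertex 1.5 2.6 0.4
  endloop
 endfacet
 facet normal 0.262 0.894 0.364
  outer loop
   vertex 3.5 3.5 2.1
   vertex 2.4 3.7 2.4
   vertex 4.4 2.3 4.4
  endloop
 endfacet
 facet normal 0.025 0.871 -0.490
  outer loop
   vertex 3.5 3.5 2.1
   vertex 1.5 2.6 0.4
   vertex 2.4 3.7 2.4
  endloop
 endfacet
 facet normal 0.672 -0.108 -0.733
  outer loop
   vertex 3.5 3.5 2.1
   vertex 1.6 0.5 0.8
   vertex 1.5 2.6 0.4
  endloop
 endfacet
 facet normal -0.909 -0.310 -0.278
  outer loop
   vertex 1.0 0.2 3.1
   vertex 0.4 1.6 3.5
   vertex 1.6 0.5 0.8
  endloop
 endfacet
 facet normal 0.922 -0.045 -0.384
  outer loop
   vertex 4.1 0.4 3.9
   vertex 3.5 3.5 2.1
   vertex 4.4 2.3 4.4
  endloop
 endfacet
 facet normal 0.757 -0.212 -0.618
  outer loop
   vertex 4.1 0.4 3.9
   vertex 1.6 0.5 0.8
   vertex 3.5 3.5 2.1
  endloop
 endfacet
 facet normal 0.091 -0.990 -0.105
  outer loop
   vertex 4.1 0.4 3.9
   vertex 1.0 0.2 3.1
   vertex 1.6 0.5 0.8
  endloop
 endfacet
 facet normal -0.176 -0.224 0.958
  outer loop
   vertex 4.1 0.4 3.9
   vertex 4.4 2.3 4.4
   vertex 0.4 1.6 3.5
  endloop
 endfacet
 facet normal -0.213 -0.352 0.912
  outer loop
   vertex 4.1 0.4 3.9
   vertex 0.4 1.6 3.5
   vertex 1.0 0.2 3.1
  endloop
 endfacet
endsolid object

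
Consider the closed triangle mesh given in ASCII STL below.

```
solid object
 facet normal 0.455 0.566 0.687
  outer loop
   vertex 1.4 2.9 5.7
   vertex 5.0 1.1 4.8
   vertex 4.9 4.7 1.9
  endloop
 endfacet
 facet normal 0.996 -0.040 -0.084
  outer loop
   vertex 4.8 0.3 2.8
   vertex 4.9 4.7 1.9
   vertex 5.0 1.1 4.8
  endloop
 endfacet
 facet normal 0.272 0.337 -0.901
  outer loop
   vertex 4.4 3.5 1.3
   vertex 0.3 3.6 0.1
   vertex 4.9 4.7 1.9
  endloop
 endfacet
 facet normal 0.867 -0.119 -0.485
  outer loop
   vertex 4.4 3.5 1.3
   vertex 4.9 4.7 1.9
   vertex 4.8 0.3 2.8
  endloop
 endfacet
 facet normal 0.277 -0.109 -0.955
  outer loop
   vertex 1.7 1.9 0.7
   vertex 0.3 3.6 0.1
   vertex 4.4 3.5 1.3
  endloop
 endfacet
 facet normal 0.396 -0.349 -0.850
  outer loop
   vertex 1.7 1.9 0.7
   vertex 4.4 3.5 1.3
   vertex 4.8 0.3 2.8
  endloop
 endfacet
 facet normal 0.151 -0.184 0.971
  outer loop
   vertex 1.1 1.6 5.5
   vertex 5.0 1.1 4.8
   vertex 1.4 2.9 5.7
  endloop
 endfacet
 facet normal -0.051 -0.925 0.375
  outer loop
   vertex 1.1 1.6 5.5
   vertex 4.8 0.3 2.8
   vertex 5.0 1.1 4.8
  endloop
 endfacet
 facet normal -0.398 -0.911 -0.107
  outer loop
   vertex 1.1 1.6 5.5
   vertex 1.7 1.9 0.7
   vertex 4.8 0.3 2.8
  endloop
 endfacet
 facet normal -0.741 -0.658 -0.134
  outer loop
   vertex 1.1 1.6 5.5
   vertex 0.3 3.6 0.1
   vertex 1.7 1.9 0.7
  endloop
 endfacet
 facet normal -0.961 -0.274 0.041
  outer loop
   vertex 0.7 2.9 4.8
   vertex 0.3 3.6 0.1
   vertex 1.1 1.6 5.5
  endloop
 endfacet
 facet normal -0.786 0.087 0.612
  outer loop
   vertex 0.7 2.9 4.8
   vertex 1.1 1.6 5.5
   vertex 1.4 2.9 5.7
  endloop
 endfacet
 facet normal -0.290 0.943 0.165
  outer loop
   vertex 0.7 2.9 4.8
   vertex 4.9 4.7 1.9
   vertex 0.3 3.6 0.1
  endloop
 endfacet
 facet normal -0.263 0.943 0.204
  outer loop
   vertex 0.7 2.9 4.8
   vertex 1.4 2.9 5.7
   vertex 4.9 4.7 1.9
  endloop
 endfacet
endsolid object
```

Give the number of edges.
21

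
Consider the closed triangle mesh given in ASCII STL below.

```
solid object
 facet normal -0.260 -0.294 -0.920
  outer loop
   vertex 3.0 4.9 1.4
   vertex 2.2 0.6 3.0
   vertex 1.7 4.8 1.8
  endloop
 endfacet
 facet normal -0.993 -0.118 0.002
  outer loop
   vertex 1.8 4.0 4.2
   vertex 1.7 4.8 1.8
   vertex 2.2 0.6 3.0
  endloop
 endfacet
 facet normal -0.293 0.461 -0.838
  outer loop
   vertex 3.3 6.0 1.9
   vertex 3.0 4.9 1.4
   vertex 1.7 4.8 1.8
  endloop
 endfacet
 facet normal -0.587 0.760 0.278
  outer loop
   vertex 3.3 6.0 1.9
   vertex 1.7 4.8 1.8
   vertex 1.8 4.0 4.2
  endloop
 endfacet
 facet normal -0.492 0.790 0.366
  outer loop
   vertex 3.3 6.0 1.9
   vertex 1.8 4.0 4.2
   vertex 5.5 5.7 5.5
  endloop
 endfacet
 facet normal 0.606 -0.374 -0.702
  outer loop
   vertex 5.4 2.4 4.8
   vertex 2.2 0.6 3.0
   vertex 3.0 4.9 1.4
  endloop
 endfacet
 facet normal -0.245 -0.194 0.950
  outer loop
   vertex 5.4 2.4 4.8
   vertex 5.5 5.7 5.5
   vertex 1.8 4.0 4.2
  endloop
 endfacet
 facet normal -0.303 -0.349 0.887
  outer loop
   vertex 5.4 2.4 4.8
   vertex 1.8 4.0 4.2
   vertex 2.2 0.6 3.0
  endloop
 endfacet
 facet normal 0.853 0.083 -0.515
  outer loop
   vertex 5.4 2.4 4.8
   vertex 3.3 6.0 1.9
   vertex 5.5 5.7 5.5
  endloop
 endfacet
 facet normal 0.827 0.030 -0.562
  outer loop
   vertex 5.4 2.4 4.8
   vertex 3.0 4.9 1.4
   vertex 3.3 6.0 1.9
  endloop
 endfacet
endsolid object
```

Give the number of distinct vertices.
7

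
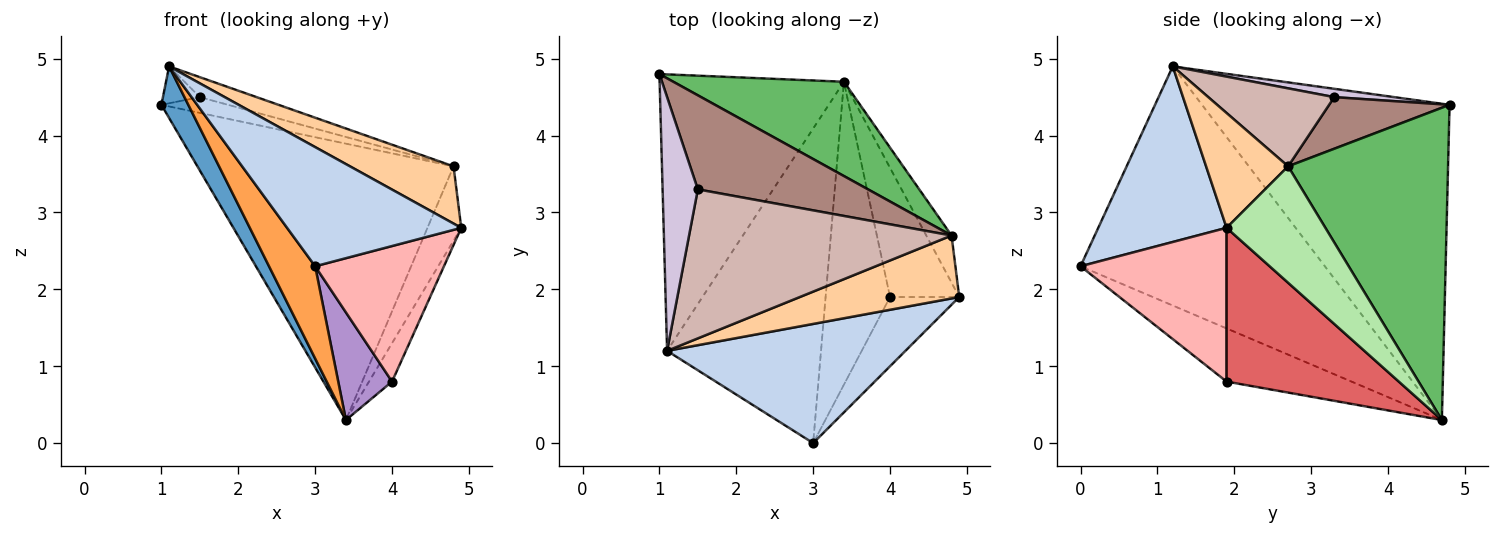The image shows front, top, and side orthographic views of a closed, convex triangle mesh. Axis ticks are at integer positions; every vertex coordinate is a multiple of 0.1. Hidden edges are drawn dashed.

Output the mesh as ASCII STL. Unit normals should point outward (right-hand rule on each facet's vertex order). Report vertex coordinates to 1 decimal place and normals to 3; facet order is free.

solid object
 facet normal -0.860 -0.094 -0.501
  outer loop
   vertex 3.4 4.7 0.3
   vertex 1.1 1.2 4.9
   vertex 1.0 4.8 4.4
  endloop
 endfacet
 facet normal 0.462 -0.627 0.627
  outer loop
   vertex 3.0 0.0 2.3
   vertex 4.9 1.9 2.8
   vertex 1.1 1.2 4.9
  endloop
 endfacet
 facet normal -0.830 -0.157 -0.535
  outer loop
   vertex 3.0 0.0 2.3
   vertex 1.1 1.2 4.9
   vertex 3.4 4.7 0.3
  endloop
 endfacet
 facet normal 0.470 -0.594 0.653
  outer loop
   vertex 4.8 2.7 3.6
   vertex 1.1 1.2 4.9
   vertex 4.9 1.9 2.8
  endloop
 endfacet
 facet normal 0.509 0.815 0.278
  outer loop
   vertex 4.8 2.7 3.6
   vertex 3.4 4.7 0.3
   vertex 1.0 4.8 4.4
  endloop
 endfacet
 facet normal 0.927 0.317 -0.201
  outer loop
   vertex 4.8 2.7 3.6
   vertex 4.9 1.9 2.8
   vertex 3.4 4.7 0.3
  endloop
 endfacet
 facet normal 0.905 0.121 -0.407
  outer loop
   vertex 4.0 1.9 0.8
   vertex 3.4 4.7 0.3
   vertex 4.9 1.9 2.8
  endloop
 endfacet
 facet normal 0.711 -0.627 -0.320
  outer loop
   vertex 4.0 1.9 0.8
   vertex 4.9 1.9 2.8
   vertex 3.0 0.0 2.3
  endloop
 endfacet
 facet normal -0.614 -0.264 -0.744
  outer loop
   vertex 4.0 1.9 0.8
   vertex 3.0 0.0 2.3
   vertex 3.4 4.7 0.3
  endloop
 endfacet
 facet normal 0.228 0.140 0.964
  outer loop
   vertex 1.5 3.3 4.5
   vertex 1.0 4.8 4.4
   vertex 1.1 1.2 4.9
  endloop
 endfacet
 facet normal 0.287 0.158 0.945
  outer loop
   vertex 1.5 3.3 4.5
   vertex 4.8 2.7 3.6
   vertex 1.0 4.8 4.4
  endloop
 endfacet
 facet normal 0.282 0.127 0.951
  outer loop
   vertex 1.5 3.3 4.5
   vertex 1.1 1.2 4.9
   vertex 4.8 2.7 3.6
  endloop
 endfacet
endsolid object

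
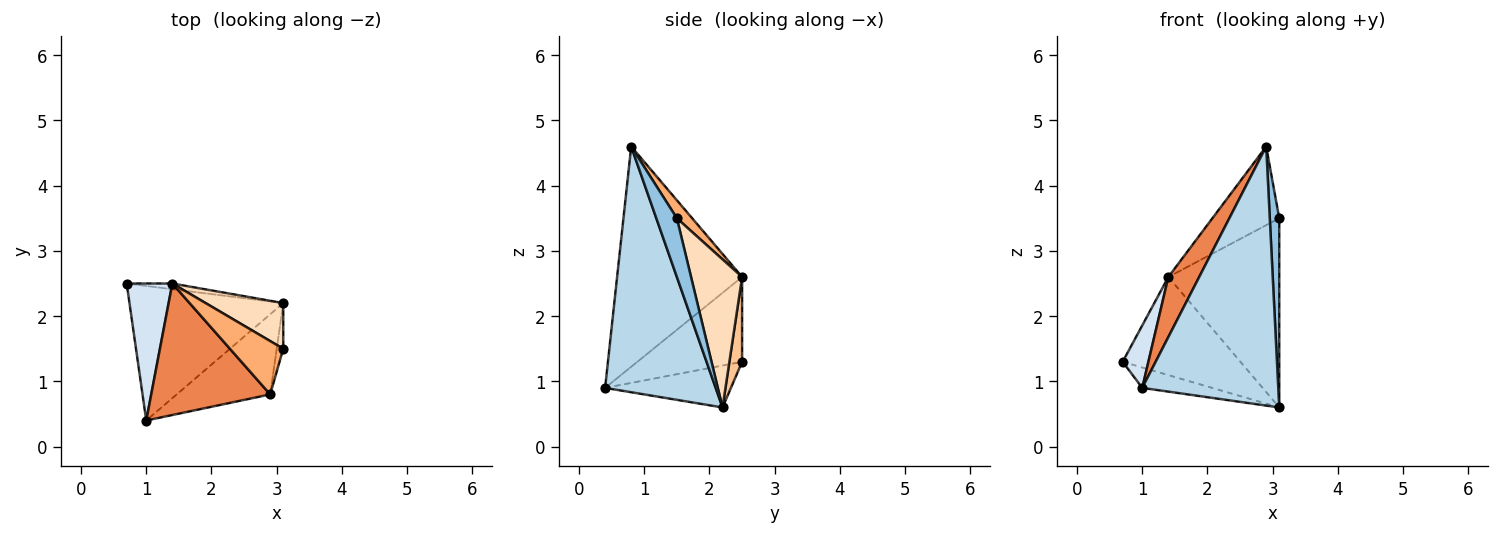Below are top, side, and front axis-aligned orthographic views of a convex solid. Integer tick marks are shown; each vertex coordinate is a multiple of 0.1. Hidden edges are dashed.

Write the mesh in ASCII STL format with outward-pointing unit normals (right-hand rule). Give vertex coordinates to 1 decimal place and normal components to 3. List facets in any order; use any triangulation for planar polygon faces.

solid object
 facet normal -0.260 0.145 -0.955
  outer loop
   vertex 3.1 2.2 0.6
   vertex 1.0 0.4 0.9
   vertex 0.7 2.5 1.3
  endloop
 endfacet
 facet normal 0.904 -0.416 -0.100
  outer loop
   vertex 2.9 0.8 4.6
   vertex 3.1 2.2 0.6
   vertex 3.1 1.5 3.5
  endloop
 endfacet
 facet normal 0.613 -0.755 -0.233
  outer loop
   vertex 2.9 0.8 4.6
   vertex 1.0 0.4 0.9
   vertex 3.1 2.2 0.6
  endloop
 endfacet
 facet normal -0.861 -0.211 0.463
  outer loop
   vertex 1.4 2.5 2.6
   vertex 0.7 2.5 1.3
   vertex 1.0 0.4 0.9
  endloop
 endfacet
 facet normal -0.860 -0.212 0.464
  outer loop
   vertex 1.4 2.5 2.6
   vertex 1.0 0.4 0.9
   vertex 2.9 0.8 4.6
  endloop
 endfacet
 facet normal 0.186 0.813 0.551
  outer loop
   vertex 1.4 2.5 2.6
   vertex 2.9 0.8 4.6
   vertex 3.1 1.5 3.5
  endloop
 endfacet
 facet normal 0.107 0.993 -0.058
  outer loop
   vertex 1.4 2.5 2.6
   vertex 3.1 2.2 0.6
   vertex 0.7 2.5 1.3
  endloop
 endfacet
 facet normal 0.409 0.887 0.214
  outer loop
   vertex 1.4 2.5 2.6
   vertex 3.1 1.5 3.5
   vertex 3.1 2.2 0.6
  endloop
 endfacet
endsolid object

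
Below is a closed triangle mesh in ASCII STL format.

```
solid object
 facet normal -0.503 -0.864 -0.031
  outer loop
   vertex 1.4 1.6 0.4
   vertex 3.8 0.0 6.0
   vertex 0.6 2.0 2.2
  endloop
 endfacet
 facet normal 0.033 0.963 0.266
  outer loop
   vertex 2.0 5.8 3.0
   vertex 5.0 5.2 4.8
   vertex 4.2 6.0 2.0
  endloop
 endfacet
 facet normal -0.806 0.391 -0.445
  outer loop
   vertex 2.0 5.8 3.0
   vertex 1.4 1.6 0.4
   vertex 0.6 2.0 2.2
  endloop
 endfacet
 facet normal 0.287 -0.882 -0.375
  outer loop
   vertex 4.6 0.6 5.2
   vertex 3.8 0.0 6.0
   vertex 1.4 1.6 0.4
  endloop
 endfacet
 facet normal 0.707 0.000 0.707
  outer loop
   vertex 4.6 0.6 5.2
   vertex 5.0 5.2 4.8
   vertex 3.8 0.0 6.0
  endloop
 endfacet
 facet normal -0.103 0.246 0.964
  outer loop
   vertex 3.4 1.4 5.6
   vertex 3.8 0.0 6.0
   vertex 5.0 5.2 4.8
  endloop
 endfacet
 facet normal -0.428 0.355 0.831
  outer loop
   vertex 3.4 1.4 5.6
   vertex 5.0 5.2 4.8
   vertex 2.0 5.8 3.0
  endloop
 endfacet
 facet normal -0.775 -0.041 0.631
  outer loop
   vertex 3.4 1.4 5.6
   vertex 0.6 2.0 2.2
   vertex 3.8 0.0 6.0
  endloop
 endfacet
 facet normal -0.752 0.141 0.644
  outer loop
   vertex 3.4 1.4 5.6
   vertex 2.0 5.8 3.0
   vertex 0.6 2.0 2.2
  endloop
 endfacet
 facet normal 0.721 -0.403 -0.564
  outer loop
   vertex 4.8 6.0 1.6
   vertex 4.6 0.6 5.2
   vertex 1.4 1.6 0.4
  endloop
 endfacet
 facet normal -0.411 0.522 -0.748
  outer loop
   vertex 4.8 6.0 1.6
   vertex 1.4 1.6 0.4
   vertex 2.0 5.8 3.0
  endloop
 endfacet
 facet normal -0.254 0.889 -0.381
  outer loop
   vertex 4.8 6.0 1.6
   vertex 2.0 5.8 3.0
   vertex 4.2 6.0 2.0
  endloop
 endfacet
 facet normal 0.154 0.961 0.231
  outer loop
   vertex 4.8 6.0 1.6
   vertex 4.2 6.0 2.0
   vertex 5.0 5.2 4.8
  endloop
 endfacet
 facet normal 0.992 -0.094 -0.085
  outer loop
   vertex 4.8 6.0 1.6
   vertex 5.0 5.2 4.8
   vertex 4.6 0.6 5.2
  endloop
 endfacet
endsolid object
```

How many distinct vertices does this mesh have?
9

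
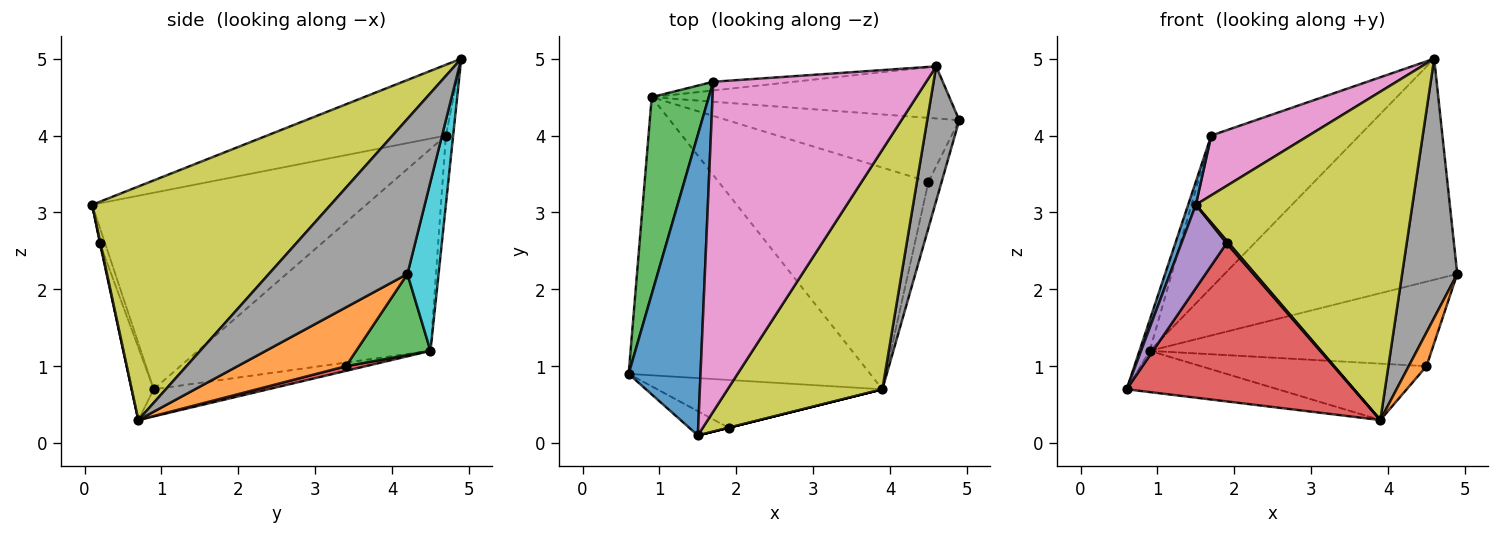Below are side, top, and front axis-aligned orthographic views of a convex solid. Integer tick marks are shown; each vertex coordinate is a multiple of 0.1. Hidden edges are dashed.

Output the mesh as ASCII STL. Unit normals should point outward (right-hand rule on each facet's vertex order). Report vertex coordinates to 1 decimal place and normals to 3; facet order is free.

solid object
 facet normal -0.939 -0.026 0.343
  outer loop
   vertex 1.7 4.7 4.0
   vertex 0.6 0.9 0.7
   vertex 1.5 0.1 3.1
  endloop
 endfacet
 facet normal -0.110 0.146 -0.983
  outer loop
   vertex 0.9 4.5 1.2
   vertex 3.9 0.7 0.3
   vertex 0.6 0.9 0.7
  endloop
 endfacet
 facet normal -0.961 0.042 0.272
  outer loop
   vertex 0.9 4.5 1.2
   vertex 0.6 0.9 0.7
   vertex 1.7 4.7 4.0
  endloop
 endfacet
 facet normal -0.093 -0.953 -0.288
  outer loop
   vertex 1.9 0.2 2.6
   vertex 0.6 0.9 0.7
   vertex 3.9 0.7 0.3
  endloop
 endfacet
 facet normal -0.108 -0.955 -0.278
  outer loop
   vertex 1.9 0.2 2.6
   vertex 1.5 0.1 3.1
   vertex 0.6 0.9 0.7
  endloop
 endfacet
 facet normal 0.243 -0.970 0.000
  outer loop
   vertex 1.9 0.2 2.6
   vertex 3.9 0.7 0.3
   vertex 1.5 0.1 3.1
  endloop
 endfacet
 facet normal -0.311 -0.169 0.935
  outer loop
   vertex 4.6 4.9 5.0
   vertex 1.7 4.7 4.0
   vertex 1.5 0.1 3.1
  endloop
 endfacet
 facet normal 0.912 -0.363 0.189
  outer loop
   vertex 4.6 4.9 5.0
   vertex 3.9 0.7 0.3
   vertex 4.9 4.2 2.2
  endloop
 endfacet
 facet normal 0.665 -0.604 0.440
  outer loop
   vertex 4.6 4.9 5.0
   vertex 1.5 0.1 3.1
   vertex 3.9 0.7 0.3
  endloop
 endfacet
 facet normal 0.129 0.965 -0.227
  outer loop
   vertex 4.6 4.9 5.0
   vertex 4.9 4.2 2.2
   vertex 0.9 4.5 1.2
  endloop
 endfacet
 facet normal -0.049 0.997 -0.057
  outer loop
   vertex 4.6 4.9 5.0
   vertex 0.9 4.5 1.2
   vertex 1.7 4.7 4.0
  endloop
 endfacet
 facet normal 0.964 -0.158 -0.216
  outer loop
   vertex 4.5 3.4 1.0
   vertex 4.9 4.2 2.2
   vertex 3.9 0.7 0.3
  endloop
 endfacet
 facet normal 0.206 0.781 -0.589
  outer loop
   vertex 4.5 3.4 1.0
   vertex 0.9 4.5 1.2
   vertex 4.9 4.2 2.2
  endloop
 endfacet
 facet normal 0.021 0.246 -0.969
  outer loop
   vertex 4.5 3.4 1.0
   vertex 3.9 0.7 0.3
   vertex 0.9 4.5 1.2
  endloop
 endfacet
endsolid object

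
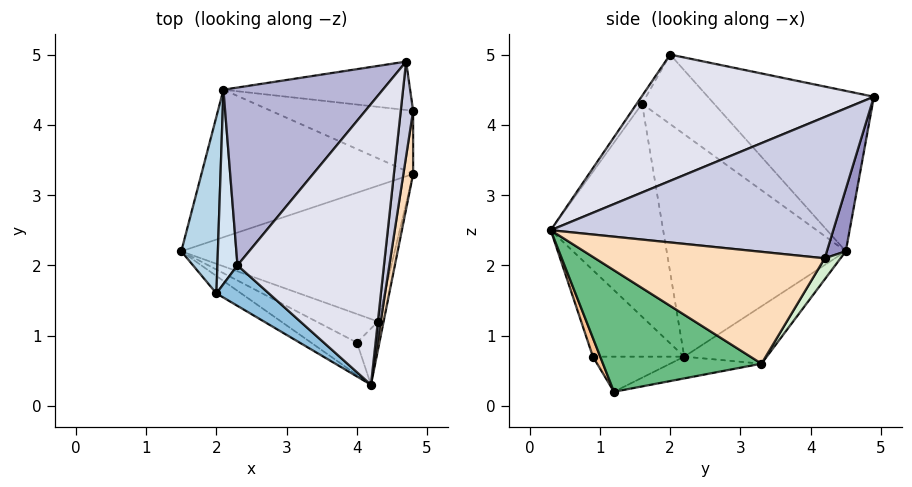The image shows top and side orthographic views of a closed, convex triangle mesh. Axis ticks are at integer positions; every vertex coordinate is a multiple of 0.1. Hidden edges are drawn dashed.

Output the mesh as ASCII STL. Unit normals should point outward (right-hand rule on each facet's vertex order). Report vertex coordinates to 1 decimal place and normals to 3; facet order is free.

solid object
 facet normal -0.546 -0.836 -0.063
  outer loop
   vertex 2.0 1.6 4.3
   vertex 1.5 2.2 0.7
   vertex 4.2 0.3 2.5
  endloop
 endfacet
 facet normal -0.078 -0.851 0.520
  outer loop
   vertex 2.0 1.6 4.3
   vertex 4.2 0.3 2.5
   vertex 2.3 2.0 5.0
  endloop
 endfacet
 facet normal -0.976 0.150 0.160
  outer loop
   vertex 2.0 1.6 4.3
   vertex 2.1 4.5 2.2
   vertex 1.5 2.2 0.7
  endloop
 endfacet
 facet normal -0.935 0.228 0.270
  outer loop
   vertex 2.0 1.6 4.3
   vertex 2.3 2.0 5.0
   vertex 2.1 4.5 2.2
  endloop
 endfacet
 facet normal -0.448 -0.862 -0.237
  outer loop
   vertex 4.0 0.9 0.7
   vertex 4.2 0.3 2.5
   vertex 1.5 2.2 0.7
  endloop
 endfacet
 facet normal -0.359 -0.690 -0.629
  outer loop
   vertex 4.0 0.9 0.7
   vertex 1.5 2.2 0.7
   vertex 4.3 1.2 0.2
  endloop
 endfacet
 facet normal 0.331 -0.883 -0.331
  outer loop
   vertex 4.0 0.9 0.7
   vertex 4.3 1.2 0.2
   vertex 4.2 0.3 2.5
  endloop
 endfacet
 facet normal 0.986 -0.143 0.086
  outer loop
   vertex 4.8 3.3 0.6
   vertex 4.8 4.2 2.1
   vertex 4.2 0.3 2.5
  endloop
 endfacet
 facet normal 0.974 -0.223 -0.045
  outer loop
   vertex 4.8 3.3 0.6
   vertex 4.2 0.3 2.5
   vertex 4.3 1.2 0.2
  endloop
 endfacet
 facet normal -0.099 0.209 -0.973
  outer loop
   vertex 4.8 3.3 0.6
   vertex 4.3 1.2 0.2
   vertex 1.5 2.2 0.7
  endloop
 endfacet
 facet normal -0.215 0.572 -0.791
  outer loop
   vertex 4.8 3.3 0.6
   vertex 1.5 2.2 0.7
   vertex 2.1 4.5 2.2
  endloop
 endfacet
 facet normal 0.076 0.855 -0.513
  outer loop
   vertex 4.8 3.3 0.6
   vertex 2.1 4.5 2.2
   vertex 4.8 4.2 2.1
  endloop
 endfacet
 facet normal 0.095 0.953 -0.286
  outer loop
   vertex 4.7 4.9 4.4
   vertex 4.8 4.2 2.1
   vertex 2.1 4.5 2.2
  endloop
 endfacet
 facet normal -0.572 0.591 0.569
  outer loop
   vertex 4.7 4.9 4.4
   vertex 2.1 4.5 2.2
   vertex 2.3 2.0 5.0
  endloop
 endfacet
 facet normal 0.986 -0.143 0.086
  outer loop
   vertex 4.7 4.9 4.4
   vertex 4.2 0.3 2.5
   vertex 4.8 4.2 2.1
  endloop
 endfacet
 facet normal 0.610 -0.358 0.707
  outer loop
   vertex 4.7 4.9 4.4
   vertex 2.3 2.0 5.0
   vertex 4.2 0.3 2.5
  endloop
 endfacet
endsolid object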